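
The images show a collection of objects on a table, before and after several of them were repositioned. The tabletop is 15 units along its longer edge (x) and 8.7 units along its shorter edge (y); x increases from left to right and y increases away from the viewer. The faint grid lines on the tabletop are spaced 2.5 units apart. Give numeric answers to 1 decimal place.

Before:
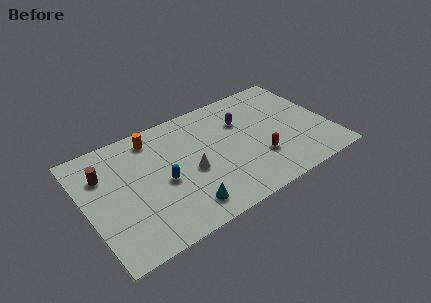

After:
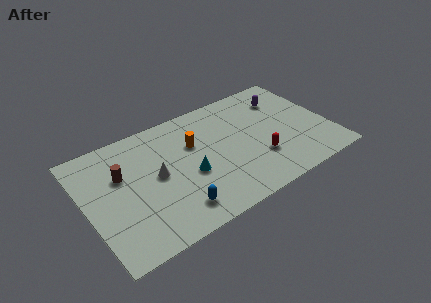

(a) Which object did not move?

the red capsule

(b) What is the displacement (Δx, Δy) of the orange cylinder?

(2.3, -1.7)

The orange cylinder started near (4.5, 7.4) and ended near (6.8, 5.7).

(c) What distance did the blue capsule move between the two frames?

2.3

From (4.6, 3.9) to (5.0, 1.6), the blue capsule covered √(0.4² + 2.3²) ≈ 2.3 units.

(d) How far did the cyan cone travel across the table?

2.2

The cyan cone moved from about (5.5, 1.5) to (6.2, 3.6), a distance of √(0.7² + 2.1²) ≈ 2.2.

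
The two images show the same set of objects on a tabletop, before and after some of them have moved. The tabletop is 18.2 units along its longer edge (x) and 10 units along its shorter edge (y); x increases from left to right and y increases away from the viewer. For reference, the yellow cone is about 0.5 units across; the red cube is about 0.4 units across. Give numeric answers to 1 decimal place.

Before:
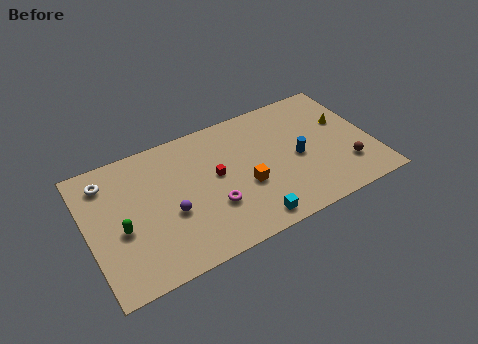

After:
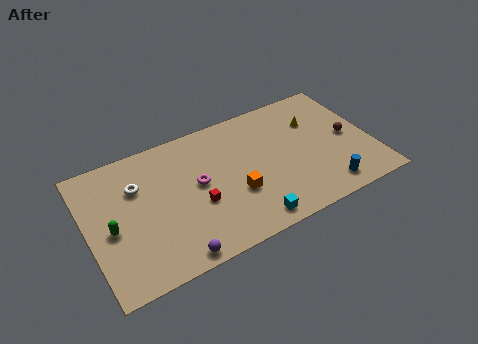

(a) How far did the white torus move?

2.2

The white torus moved from about (1.5, 8.1) to (3.3, 6.9), a distance of √(1.8² + 1.2²) ≈ 2.2.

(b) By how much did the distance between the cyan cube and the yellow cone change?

-0.8

Before: roughly 8.5 units apart; after: 7.7. That's 0.8 units closer together.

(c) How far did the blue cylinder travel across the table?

3.4

The blue cylinder was near (13.4, 4.6) before and (14.8, 1.5) after, so it travelled √(1.4² + 3.1²) ≈ 3.4 units.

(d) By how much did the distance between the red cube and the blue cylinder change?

+3.1

They were about 5.3 units apart before and 8.4 after — 3.1 units further apart.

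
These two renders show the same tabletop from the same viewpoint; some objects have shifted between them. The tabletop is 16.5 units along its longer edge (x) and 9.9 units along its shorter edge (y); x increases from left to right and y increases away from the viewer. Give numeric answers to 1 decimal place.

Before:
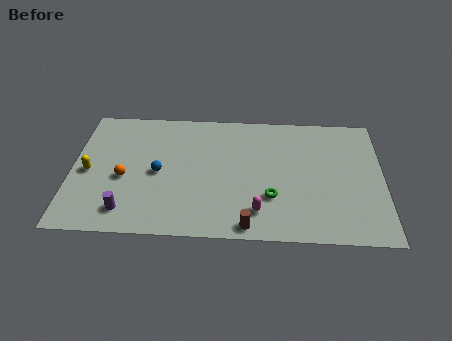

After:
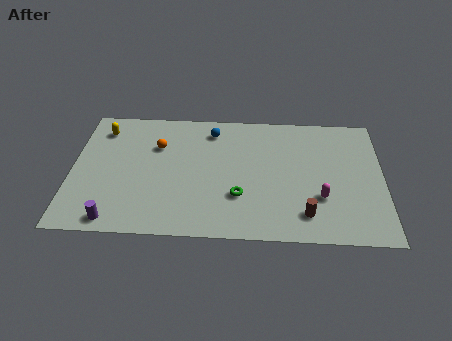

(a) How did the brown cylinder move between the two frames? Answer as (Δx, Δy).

(3.0, 1.0)

The brown cylinder was at about (9.4, 0.9) and moved to about (12.4, 1.9).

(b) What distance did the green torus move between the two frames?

1.7

The green torus was near (10.6, 3.1) before and (8.9, 3.1) after, so it travelled √(1.7² + 0.0²) ≈ 1.7 units.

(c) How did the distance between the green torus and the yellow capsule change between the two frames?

-0.9

Before: roughly 9.8 units apart; after: 8.9. That's 0.9 units closer together.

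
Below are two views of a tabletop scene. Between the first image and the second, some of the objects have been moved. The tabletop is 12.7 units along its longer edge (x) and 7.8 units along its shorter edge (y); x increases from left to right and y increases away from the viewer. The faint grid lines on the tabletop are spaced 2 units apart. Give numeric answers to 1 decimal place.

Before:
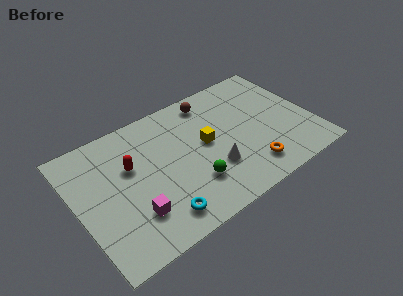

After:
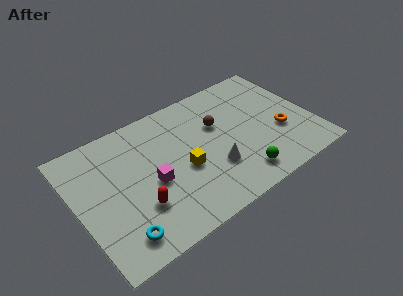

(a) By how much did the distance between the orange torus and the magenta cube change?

+0.8

Before: roughly 6.2 units apart; after: 7.0. That's 0.8 units further apart.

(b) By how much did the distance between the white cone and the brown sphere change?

-1.6

The distance was about 4.2 in the first image and 2.6 in the second, so they moved 1.6 units closer together.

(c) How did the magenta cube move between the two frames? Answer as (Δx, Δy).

(1.2, 1.3)

From the two frames, the magenta cube sits at roughly (2.7, 2.1) before and (3.9, 3.4) after.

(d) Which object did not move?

the white cone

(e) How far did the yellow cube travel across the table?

1.7

The yellow cube moved from about (7.0, 4.2) to (5.6, 3.3), a distance of √(1.4² + 0.9²) ≈ 1.7.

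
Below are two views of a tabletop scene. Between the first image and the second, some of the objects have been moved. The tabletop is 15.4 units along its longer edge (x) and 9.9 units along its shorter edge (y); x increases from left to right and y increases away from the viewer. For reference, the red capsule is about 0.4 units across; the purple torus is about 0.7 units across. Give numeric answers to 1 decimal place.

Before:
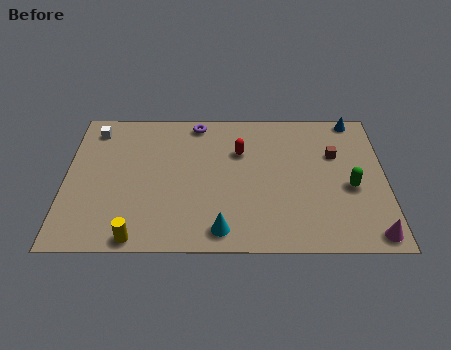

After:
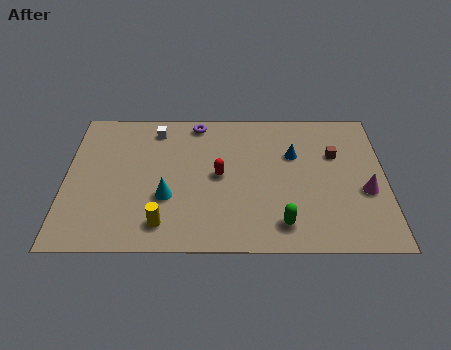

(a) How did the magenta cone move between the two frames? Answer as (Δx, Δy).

(-0.2, 2.9)

From the two frames, the magenta cone sits at roughly (14.6, 1.0) before and (14.4, 3.9) after.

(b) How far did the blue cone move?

4.0

The blue cone moved from about (14.0, 9.1) to (11.0, 6.5), a distance of √(3.0² + 2.6²) ≈ 4.0.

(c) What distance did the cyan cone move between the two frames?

3.4

The cyan cone moved from about (7.5, 1.3) to (4.9, 3.5), a distance of √(2.6² + 2.2²) ≈ 3.4.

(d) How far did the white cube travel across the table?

3.0

The white cube moved from about (1.3, 8.3) to (4.3, 8.3), a distance of √(3.0² + 0.0²) ≈ 3.0.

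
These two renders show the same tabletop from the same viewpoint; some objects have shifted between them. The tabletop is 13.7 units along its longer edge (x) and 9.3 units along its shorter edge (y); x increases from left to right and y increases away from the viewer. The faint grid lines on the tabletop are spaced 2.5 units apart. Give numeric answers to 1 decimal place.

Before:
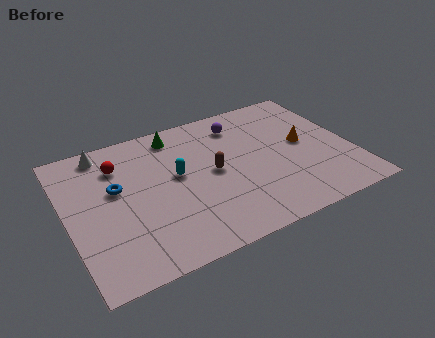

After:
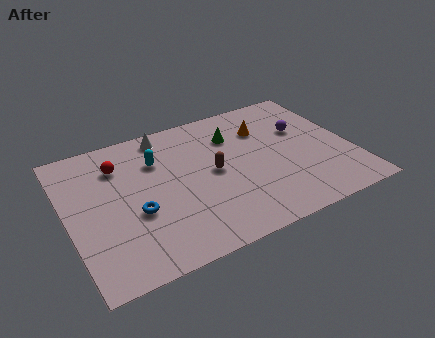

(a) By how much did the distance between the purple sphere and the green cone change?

+0.3

They were about 3.1 units apart before and 3.4 after — 0.3 units further apart.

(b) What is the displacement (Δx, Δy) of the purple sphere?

(2.9, -1.6)

The purple sphere started near (8.7, 7.5) and ended near (11.6, 5.9).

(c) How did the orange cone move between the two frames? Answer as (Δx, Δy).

(-1.7, 1.8)

The orange cone was at about (11.5, 4.9) and moved to about (9.8, 6.7).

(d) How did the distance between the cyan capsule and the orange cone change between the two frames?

-0.9

The distance was about 6.2 in the first image and 5.3 in the second, so they moved 0.9 units closer together.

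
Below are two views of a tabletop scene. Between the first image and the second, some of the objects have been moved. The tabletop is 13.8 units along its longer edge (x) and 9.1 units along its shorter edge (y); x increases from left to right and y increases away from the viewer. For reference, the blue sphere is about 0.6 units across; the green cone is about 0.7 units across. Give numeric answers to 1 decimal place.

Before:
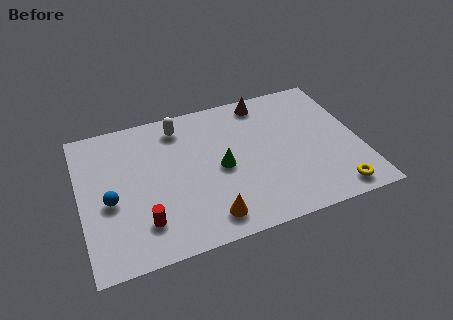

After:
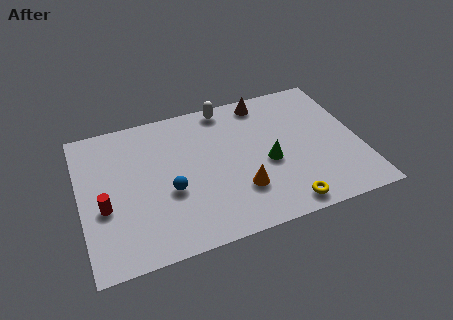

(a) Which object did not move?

the brown cone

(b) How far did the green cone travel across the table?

2.3

The green cone was near (6.9, 4.3) before and (9.2, 3.9) after, so it travelled √(2.3² + 0.4²) ≈ 2.3 units.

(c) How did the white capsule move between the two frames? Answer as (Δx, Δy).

(2.4, 0.6)

From the two frames, the white capsule sits at roughly (5.1, 7.6) before and (7.5, 8.2) after.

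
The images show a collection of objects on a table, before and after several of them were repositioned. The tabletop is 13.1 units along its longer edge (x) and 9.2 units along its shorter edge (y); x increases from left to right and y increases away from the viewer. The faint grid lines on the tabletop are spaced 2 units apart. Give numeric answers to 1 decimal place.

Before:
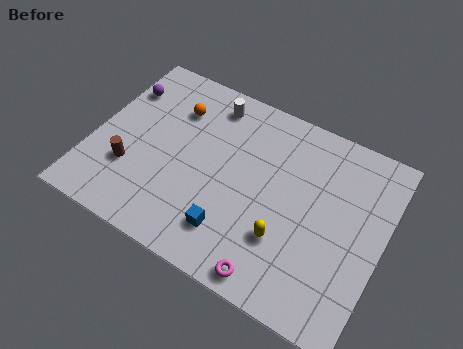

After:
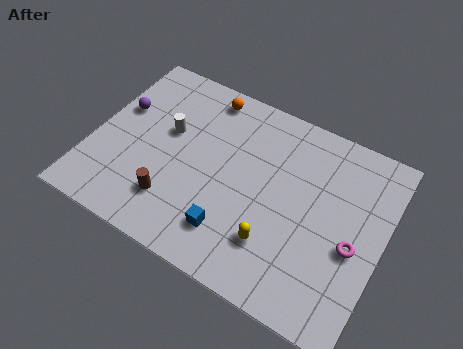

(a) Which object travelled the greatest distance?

the magenta torus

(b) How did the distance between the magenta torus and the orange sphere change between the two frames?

+0.4

The distance was about 8.1 in the first image and 8.5 in the second, so they moved 0.4 units further apart.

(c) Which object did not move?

the blue cube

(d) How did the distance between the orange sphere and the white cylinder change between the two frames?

+1.1

The distance was about 1.8 in the first image and 2.9 in the second, so they moved 1.1 units further apart.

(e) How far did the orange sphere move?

1.8

The orange sphere was near (3.3, 6.8) before and (4.5, 8.1) after, so it travelled √(1.2² + 1.3²) ≈ 1.8 units.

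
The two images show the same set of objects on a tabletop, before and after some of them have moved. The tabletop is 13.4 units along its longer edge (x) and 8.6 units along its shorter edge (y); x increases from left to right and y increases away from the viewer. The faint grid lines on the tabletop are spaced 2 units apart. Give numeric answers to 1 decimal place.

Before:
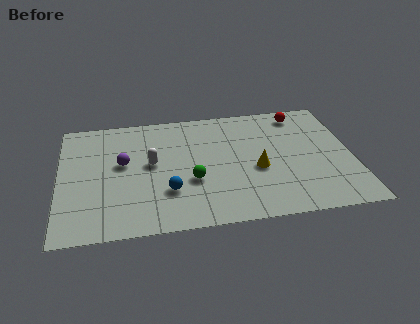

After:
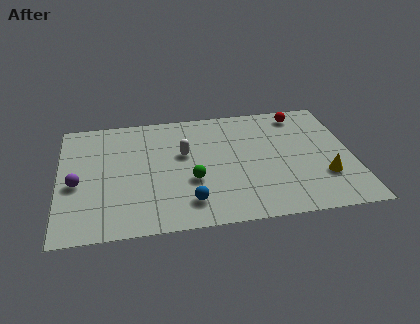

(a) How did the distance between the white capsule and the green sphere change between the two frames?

-0.3

The distance was about 2.3 in the first image and 2.0 in the second, so they moved 0.3 units closer together.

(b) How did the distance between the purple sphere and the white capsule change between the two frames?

+3.8

The distance was about 1.3 in the first image and 5.1 in the second, so they moved 3.8 units further apart.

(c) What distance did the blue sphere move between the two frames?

1.3

From (4.9, 2.6) to (5.8, 1.7), the blue sphere covered √(0.9² + 0.9²) ≈ 1.3 units.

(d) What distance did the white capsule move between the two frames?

1.6

The white capsule moved from about (4.2, 4.7) to (5.7, 5.2), a distance of √(1.5² + 0.5²) ≈ 1.6.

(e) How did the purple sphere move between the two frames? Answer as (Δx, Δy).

(-2.1, -1.2)

From the two frames, the purple sphere sits at roughly (2.9, 4.9) before and (0.8, 3.7) after.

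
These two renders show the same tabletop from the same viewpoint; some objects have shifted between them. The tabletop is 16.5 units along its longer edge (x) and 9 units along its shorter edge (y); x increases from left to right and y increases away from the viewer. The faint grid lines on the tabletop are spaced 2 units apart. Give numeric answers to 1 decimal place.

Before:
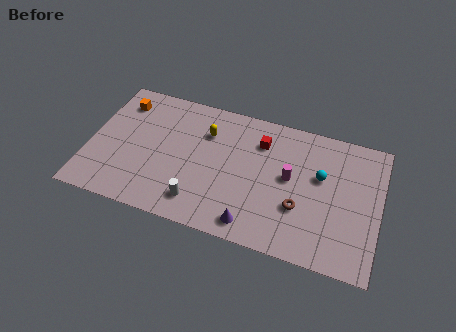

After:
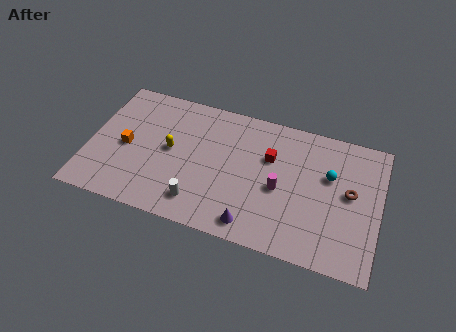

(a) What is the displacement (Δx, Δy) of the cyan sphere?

(0.5, 0.2)

The cyan sphere started near (13.1, 5.5) and ended near (13.6, 5.7).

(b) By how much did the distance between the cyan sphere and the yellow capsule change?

+2.4

They were about 6.7 units apart before and 9.1 after — 2.4 units further apart.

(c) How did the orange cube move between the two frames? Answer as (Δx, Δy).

(0.6, -3.0)

The orange cube started near (1.5, 7.2) and ended near (2.1, 4.2).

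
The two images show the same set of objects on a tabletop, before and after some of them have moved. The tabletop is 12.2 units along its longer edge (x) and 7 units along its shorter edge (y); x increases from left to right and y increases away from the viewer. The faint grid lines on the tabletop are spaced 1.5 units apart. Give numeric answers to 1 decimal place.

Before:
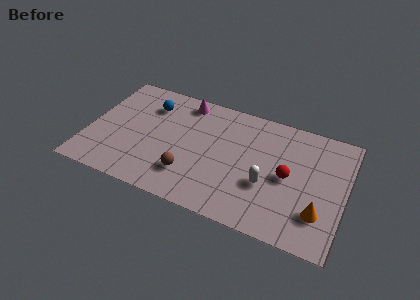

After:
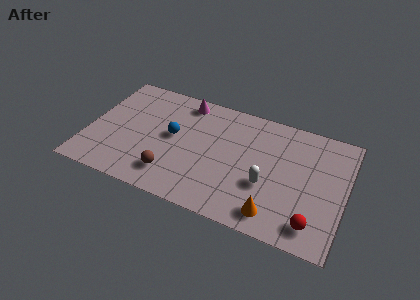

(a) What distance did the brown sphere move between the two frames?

0.9

The brown sphere was near (5.0, 1.8) before and (4.2, 1.5) after, so it travelled √(0.8² + 0.3²) ≈ 0.9 units.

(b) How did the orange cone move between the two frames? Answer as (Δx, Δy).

(-2.0, -0.8)

The orange cone started near (11.1, 1.9) and ended near (9.1, 1.1).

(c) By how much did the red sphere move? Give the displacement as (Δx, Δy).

(1.4, -2.2)

The red sphere started near (9.5, 3.4) and ended near (10.9, 1.2).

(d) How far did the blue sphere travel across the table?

2.0

The blue sphere moved from about (2.7, 5.3) to (4.0, 3.8), a distance of √(1.3² + 1.5²) ≈ 2.0.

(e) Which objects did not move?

the magenta cone and the white capsule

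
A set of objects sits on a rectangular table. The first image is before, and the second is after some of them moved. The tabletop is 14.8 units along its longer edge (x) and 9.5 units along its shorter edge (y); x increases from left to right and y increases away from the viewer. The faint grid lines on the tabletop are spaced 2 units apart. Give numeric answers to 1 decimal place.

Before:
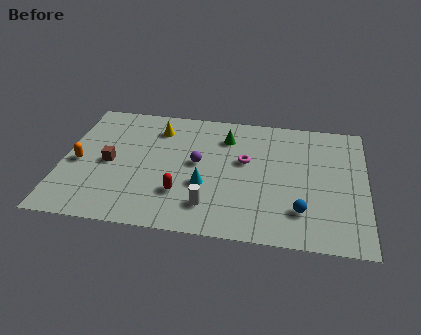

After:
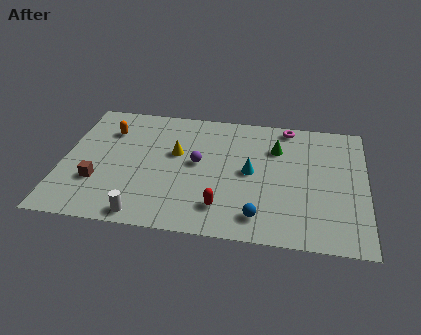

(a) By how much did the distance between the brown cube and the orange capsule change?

+2.5

The distance was about 1.5 in the first image and 4.0 in the second, so they moved 2.5 units further apart.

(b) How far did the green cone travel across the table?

2.5

From (7.9, 7.3) to (10.4, 6.8), the green cone covered √(2.5² + 0.5²) ≈ 2.5 units.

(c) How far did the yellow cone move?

2.1

The yellow cone moved from about (4.5, 7.5) to (5.5, 5.7), a distance of √(1.0² + 1.8²) ≈ 2.1.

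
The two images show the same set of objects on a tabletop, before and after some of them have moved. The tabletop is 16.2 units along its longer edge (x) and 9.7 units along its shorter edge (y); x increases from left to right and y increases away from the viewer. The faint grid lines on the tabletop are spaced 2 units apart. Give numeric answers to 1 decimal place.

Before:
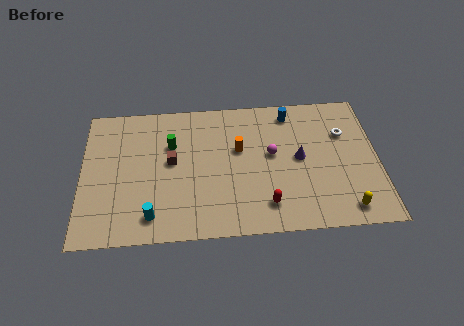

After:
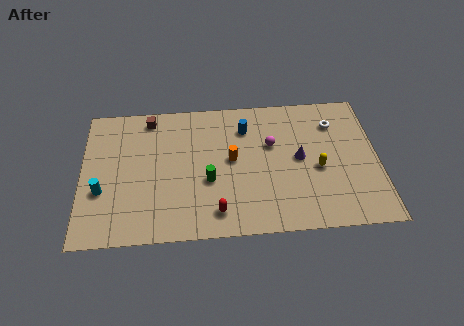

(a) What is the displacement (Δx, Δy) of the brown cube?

(-1.2, 3.2)

The brown cube started near (4.9, 5.3) and ended near (3.7, 8.5).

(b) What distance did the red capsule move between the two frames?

2.7

The red capsule was near (10.0, 1.9) before and (7.3, 1.6) after, so it travelled √(2.7² + 0.3²) ≈ 2.7 units.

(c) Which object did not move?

the purple cone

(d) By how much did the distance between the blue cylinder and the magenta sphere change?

-1.2

Before: roughly 3.1 units apart; after: 1.9. That's 1.2 units closer together.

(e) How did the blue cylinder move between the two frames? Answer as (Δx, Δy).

(-2.5, -0.9)

The blue cylinder started near (11.5, 8.3) and ended near (9.0, 7.4).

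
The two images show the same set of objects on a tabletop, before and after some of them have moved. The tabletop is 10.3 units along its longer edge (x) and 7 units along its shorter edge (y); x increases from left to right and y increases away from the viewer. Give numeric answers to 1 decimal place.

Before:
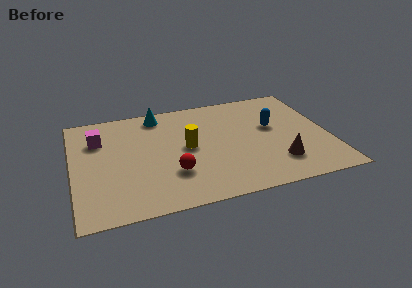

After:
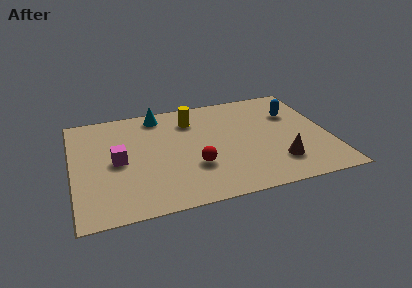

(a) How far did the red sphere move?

0.9

From (3.9, 2.1) to (4.8, 2.3), the red sphere covered √(0.9² + 0.2²) ≈ 0.9 units.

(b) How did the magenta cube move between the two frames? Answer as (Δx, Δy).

(0.7, -1.6)

The magenta cube was at about (1.1, 5.0) and moved to about (1.8, 3.4).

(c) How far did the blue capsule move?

1.1

The blue capsule was near (8.1, 4.1) before and (9.0, 4.8) after, so it travelled √(0.9² + 0.7²) ≈ 1.1 units.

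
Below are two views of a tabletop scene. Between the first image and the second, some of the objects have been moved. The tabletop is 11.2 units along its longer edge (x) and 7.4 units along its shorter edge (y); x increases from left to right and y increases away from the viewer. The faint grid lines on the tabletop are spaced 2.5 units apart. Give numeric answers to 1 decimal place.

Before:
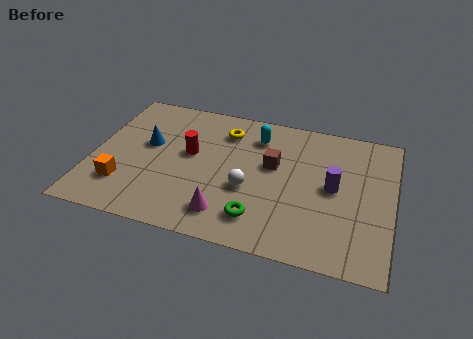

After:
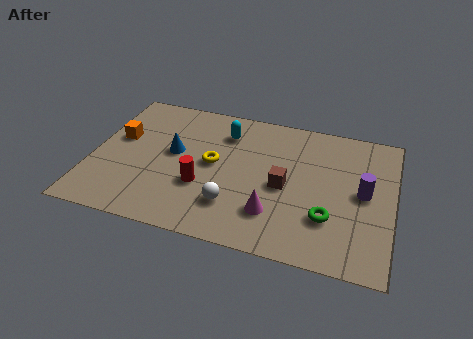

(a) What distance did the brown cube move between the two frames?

1.1

The brown cube moved from about (6.7, 4.4) to (7.2, 3.4), a distance of √(0.5² + 1.0²) ≈ 1.1.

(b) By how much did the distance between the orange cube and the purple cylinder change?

+1.3

Before: roughly 7.9 units apart; after: 9.2. That's 1.3 units further apart.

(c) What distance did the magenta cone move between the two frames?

1.8

The magenta cone was near (5.2, 1.4) before and (6.9, 1.9) after, so it travelled √(1.7² + 0.5²) ≈ 1.8 units.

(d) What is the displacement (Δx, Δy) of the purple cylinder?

(1.1, 0.0)

The purple cylinder started near (9.0, 3.8) and ended near (10.1, 3.8).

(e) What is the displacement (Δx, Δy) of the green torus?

(2.5, 0.7)

The green torus started near (6.4, 1.5) and ended near (8.9, 2.2).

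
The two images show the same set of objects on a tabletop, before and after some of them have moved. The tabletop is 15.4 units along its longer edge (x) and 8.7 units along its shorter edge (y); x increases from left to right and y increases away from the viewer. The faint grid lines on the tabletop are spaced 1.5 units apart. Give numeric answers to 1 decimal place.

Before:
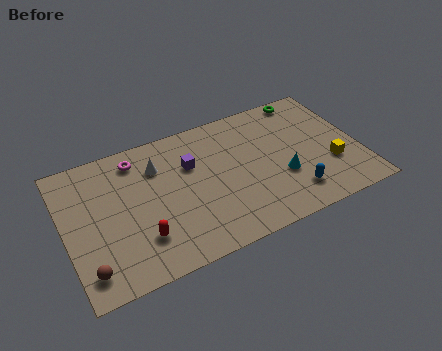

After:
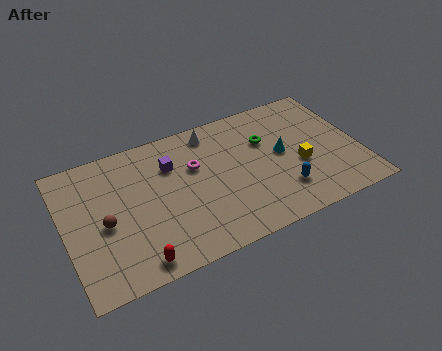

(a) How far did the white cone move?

3.2

From (5.0, 6.4) to (8.0, 7.5), the white cone covered √(3.0² + 1.1²) ≈ 3.2 units.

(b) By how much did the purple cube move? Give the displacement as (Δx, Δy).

(-1.0, 0.4)

The purple cube was at about (6.7, 5.8) and moved to about (5.7, 6.2).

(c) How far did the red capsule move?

1.4

The red capsule moved from about (3.7, 2.3) to (3.3, 1.0), a distance of √(0.4² + 1.3²) ≈ 1.4.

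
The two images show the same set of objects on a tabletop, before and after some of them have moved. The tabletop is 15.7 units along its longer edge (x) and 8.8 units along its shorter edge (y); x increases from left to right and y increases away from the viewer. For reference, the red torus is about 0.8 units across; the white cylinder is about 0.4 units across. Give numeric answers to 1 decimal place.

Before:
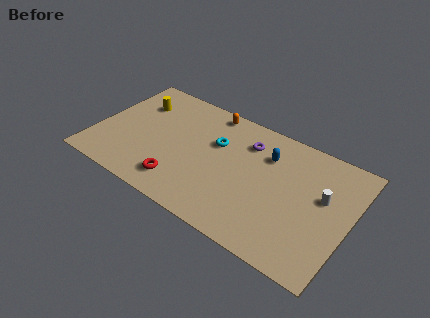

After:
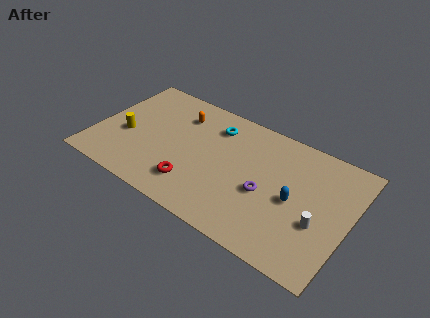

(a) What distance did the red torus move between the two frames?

0.9

The red torus moved from about (5.7, 1.7) to (6.5, 2.0), a distance of √(0.8² + 0.3²) ≈ 0.9.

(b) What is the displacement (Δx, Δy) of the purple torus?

(1.6, -3.0)

From the two frames, the purple torus sits at roughly (9.1, 6.7) before and (10.7, 3.7) after.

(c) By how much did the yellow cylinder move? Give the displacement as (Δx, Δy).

(-0.2, -2.8)

From the two frames, the yellow cylinder sits at roughly (2.1, 6.4) before and (1.9, 3.6) after.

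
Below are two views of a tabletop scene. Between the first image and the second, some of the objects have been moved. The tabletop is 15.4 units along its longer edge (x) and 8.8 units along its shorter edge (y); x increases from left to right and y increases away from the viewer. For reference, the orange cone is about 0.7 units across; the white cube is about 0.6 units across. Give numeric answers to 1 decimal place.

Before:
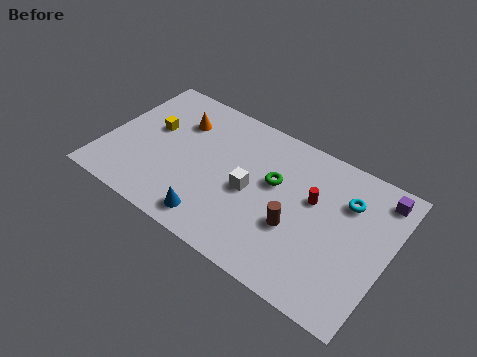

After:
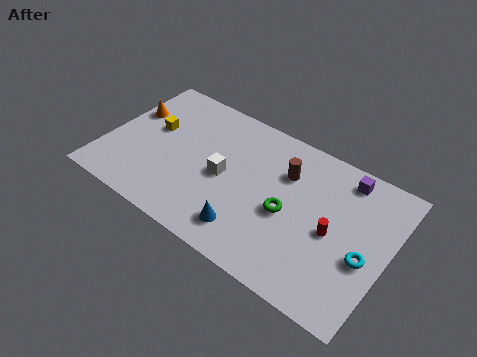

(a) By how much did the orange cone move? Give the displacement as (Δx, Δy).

(-2.7, -0.7)

From the two frames, the orange cone sits at roughly (3.6, 6.4) before and (0.9, 5.7) after.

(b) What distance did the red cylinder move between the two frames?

1.8

The red cylinder moved from about (11.2, 5.4) to (12.5, 4.1), a distance of √(1.3² + 1.3²) ≈ 1.8.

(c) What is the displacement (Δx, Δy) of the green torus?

(1.0, -1.4)

The green torus started near (9.1, 5.3) and ended near (10.1, 3.9).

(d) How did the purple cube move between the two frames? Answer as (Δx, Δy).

(-1.9, 0.1)

From the two frames, the purple cube sits at roughly (14.5, 7.5) before and (12.6, 7.6) after.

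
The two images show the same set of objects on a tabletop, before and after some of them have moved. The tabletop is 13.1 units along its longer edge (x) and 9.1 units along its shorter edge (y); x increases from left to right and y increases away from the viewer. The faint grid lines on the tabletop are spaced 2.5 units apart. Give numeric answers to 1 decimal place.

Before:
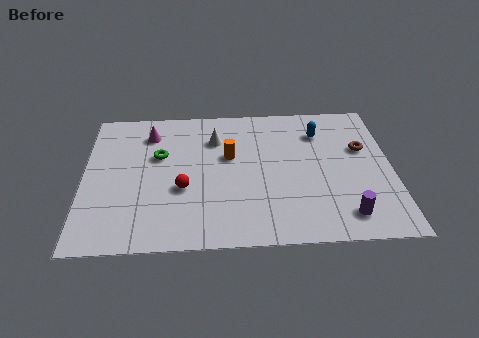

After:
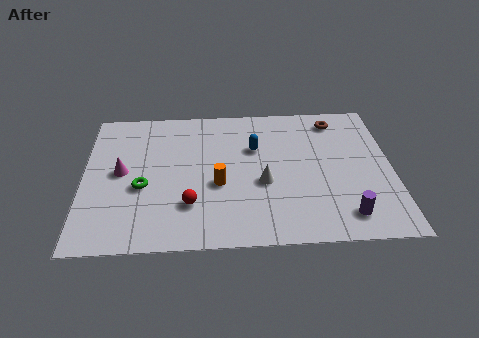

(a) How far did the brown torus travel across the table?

2.3

The brown torus was near (11.9, 5.7) before and (10.8, 7.7) after, so it travelled √(1.1² + 2.0²) ≈ 2.3 units.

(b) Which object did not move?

the purple cylinder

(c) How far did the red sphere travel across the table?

1.0

The red sphere was near (4.2, 3.5) before and (4.5, 2.5) after, so it travelled √(0.3² + 1.0²) ≈ 1.0 units.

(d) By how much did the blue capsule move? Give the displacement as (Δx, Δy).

(-2.8, -0.9)

The blue capsule was at about (10.1, 6.9) and moved to about (7.3, 6.0).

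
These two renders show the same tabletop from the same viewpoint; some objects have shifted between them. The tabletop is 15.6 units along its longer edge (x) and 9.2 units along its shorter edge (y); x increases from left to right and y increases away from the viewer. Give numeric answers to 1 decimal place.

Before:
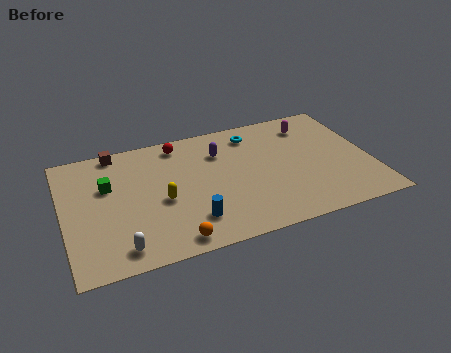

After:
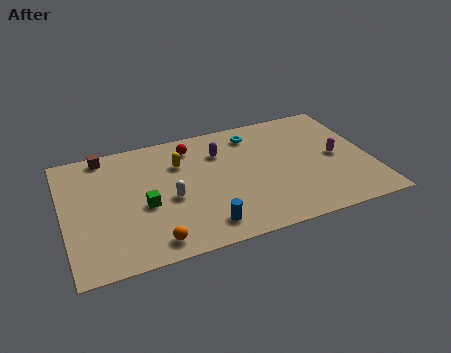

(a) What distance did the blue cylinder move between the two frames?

0.8

The blue cylinder moved from about (6.2, 2.1) to (6.8, 1.5), a distance of √(0.6² + 0.6²) ≈ 0.8.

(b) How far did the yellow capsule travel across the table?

2.7

The yellow capsule was near (4.9, 4.0) before and (6.0, 6.5) after, so it travelled √(1.1² + 2.5²) ≈ 2.7 units.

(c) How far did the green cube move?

2.6

The green cube was near (2.3, 5.9) before and (4.0, 3.9) after, so it travelled √(1.7² + 2.0²) ≈ 2.6 units.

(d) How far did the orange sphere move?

1.0

The orange sphere was near (5.2, 1.0) before and (4.2, 1.2) after, so it travelled √(1.0² + 0.2²) ≈ 1.0 units.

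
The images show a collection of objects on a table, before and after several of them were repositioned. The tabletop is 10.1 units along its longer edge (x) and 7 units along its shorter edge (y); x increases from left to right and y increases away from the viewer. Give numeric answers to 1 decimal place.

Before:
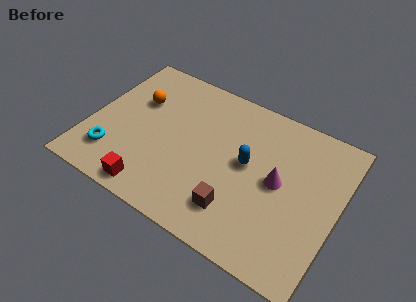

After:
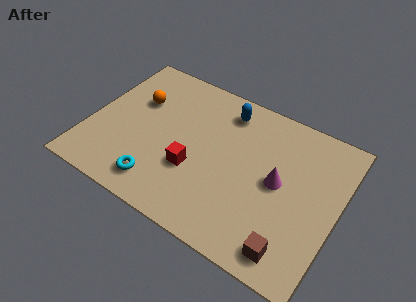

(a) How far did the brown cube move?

2.4

From (6.3, 1.6) to (8.6, 1.0), the brown cube covered √(2.3² + 0.6²) ≈ 2.4 units.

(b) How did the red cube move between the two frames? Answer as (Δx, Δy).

(1.4, 1.7)

The red cube started near (3.0, 0.8) and ended near (4.4, 2.5).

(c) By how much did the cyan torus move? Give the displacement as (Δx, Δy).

(2.0, -0.4)

The cyan torus started near (1.2, 1.6) and ended near (3.2, 1.2).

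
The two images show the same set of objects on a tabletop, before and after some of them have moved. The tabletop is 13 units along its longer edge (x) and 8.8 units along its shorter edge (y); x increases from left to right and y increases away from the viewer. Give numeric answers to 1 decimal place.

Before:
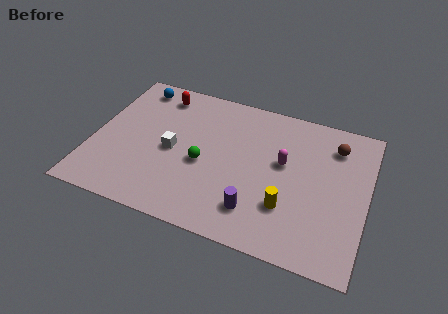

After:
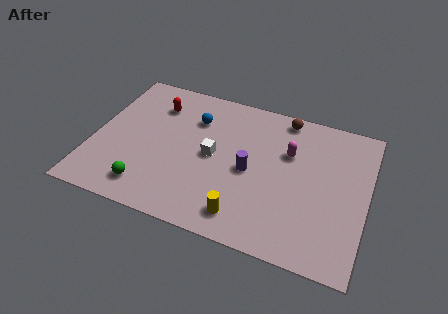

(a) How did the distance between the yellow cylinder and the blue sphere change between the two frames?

-3.5

The distance was about 9.3 in the first image and 5.8 in the second, so they moved 3.5 units closer together.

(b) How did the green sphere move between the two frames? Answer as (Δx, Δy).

(-2.4, -2.3)

The green sphere started near (5.3, 3.8) and ended near (2.9, 1.5).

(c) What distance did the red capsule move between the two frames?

0.7

The red capsule moved from about (2.8, 7.4) to (2.7, 6.7), a distance of √(0.1² + 0.7²) ≈ 0.7.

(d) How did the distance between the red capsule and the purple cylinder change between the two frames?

-2.1

The distance was about 7.6 in the first image and 5.5 in the second, so they moved 2.1 units closer together.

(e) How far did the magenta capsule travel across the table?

0.7

The magenta capsule was near (9.0, 5.1) before and (9.2, 5.8) after, so it travelled √(0.2² + 0.7²) ≈ 0.7 units.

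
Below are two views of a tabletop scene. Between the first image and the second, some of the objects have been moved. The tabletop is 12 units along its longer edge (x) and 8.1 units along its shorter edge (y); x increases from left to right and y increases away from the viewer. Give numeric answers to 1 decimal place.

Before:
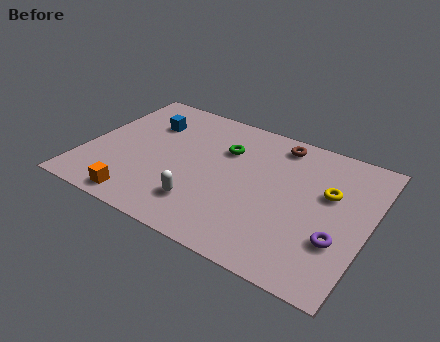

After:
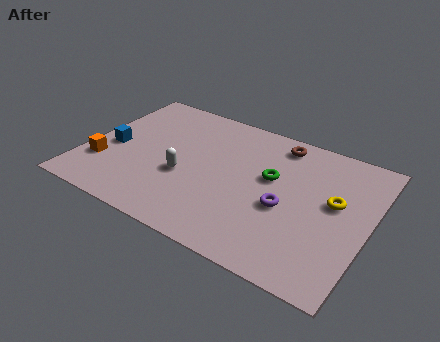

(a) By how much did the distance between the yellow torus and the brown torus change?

+0.5

The distance was about 3.1 in the first image and 3.6 in the second, so they moved 0.5 units further apart.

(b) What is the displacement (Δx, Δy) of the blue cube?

(-1.2, -2.2)

From the two frames, the blue cube sits at roughly (2.3, 5.8) before and (1.1, 3.6) after.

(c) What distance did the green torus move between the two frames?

2.2

From (5.7, 5.6) to (7.8, 4.8), the green torus covered √(2.1² + 0.8²) ≈ 2.2 units.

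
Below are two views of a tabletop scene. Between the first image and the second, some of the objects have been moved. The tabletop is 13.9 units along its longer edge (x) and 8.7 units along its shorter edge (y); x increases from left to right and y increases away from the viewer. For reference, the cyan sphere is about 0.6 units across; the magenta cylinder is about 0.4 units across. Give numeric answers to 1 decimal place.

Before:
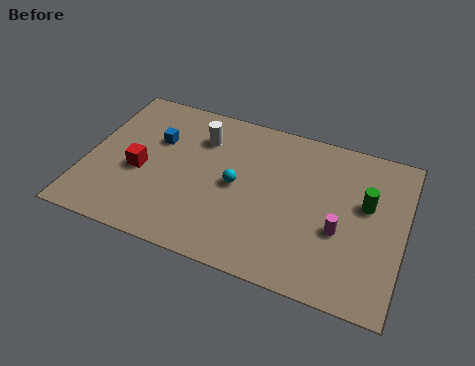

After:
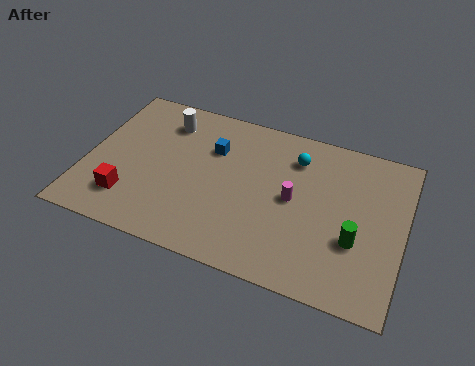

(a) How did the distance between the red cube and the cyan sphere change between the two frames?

+4.1

Before: roughly 4.2 units apart; after: 8.3. That's 4.1 units further apart.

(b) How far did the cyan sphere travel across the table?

3.4

The cyan sphere was near (6.6, 4.3) before and (9.0, 6.7) after, so it travelled √(2.4² + 2.4²) ≈ 3.4 units.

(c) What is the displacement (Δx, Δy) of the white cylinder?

(-1.6, 0.4)

From the two frames, the white cylinder sits at roughly (4.8, 6.5) before and (3.2, 6.9) after.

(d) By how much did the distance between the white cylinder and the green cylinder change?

+2.0

Before: roughly 7.5 units apart; after: 9.5. That's 2.0 units further apart.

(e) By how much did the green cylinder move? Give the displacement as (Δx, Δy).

(-0.3, -2.1)

From the two frames, the green cylinder sits at roughly (12.2, 5.2) before and (11.9, 3.1) after.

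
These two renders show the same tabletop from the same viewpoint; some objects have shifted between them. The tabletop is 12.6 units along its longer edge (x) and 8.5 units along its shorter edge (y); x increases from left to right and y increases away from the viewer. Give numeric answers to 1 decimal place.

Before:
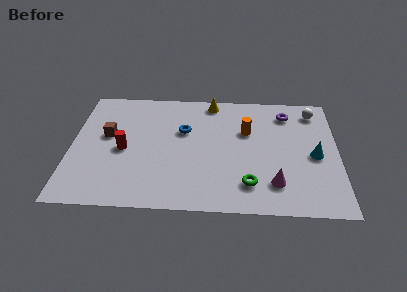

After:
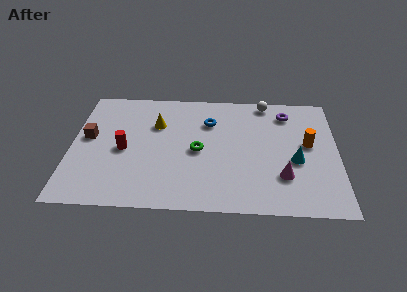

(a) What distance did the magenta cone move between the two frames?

0.6

From (9.6, 1.9) to (10.0, 2.4), the magenta cone covered √(0.4² + 0.5²) ≈ 0.6 units.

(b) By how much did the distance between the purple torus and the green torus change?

-0.3

The distance was about 5.4 in the first image and 5.1 in the second, so they moved 0.3 units closer together.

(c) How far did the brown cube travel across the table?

0.9

The brown cube moved from about (1.7, 4.9) to (0.8, 4.7), a distance of √(0.9² + 0.2²) ≈ 0.9.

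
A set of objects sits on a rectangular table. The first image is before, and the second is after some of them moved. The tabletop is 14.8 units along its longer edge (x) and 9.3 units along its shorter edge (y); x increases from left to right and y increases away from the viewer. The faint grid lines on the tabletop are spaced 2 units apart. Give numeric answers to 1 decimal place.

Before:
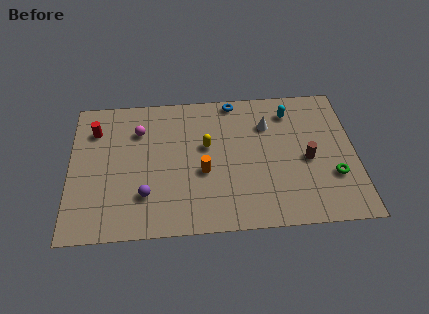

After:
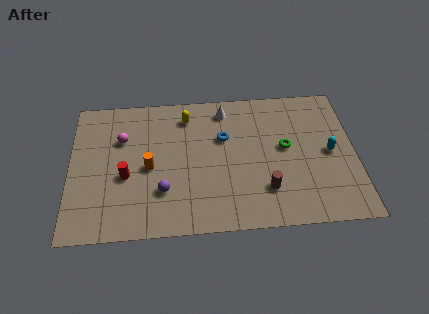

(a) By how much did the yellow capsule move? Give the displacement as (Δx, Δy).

(-1.0, 2.1)

The yellow capsule was at about (7.1, 5.5) and moved to about (6.1, 7.6).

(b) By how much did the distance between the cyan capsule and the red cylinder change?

+0.4

Before: roughly 10.2 units apart; after: 10.6. That's 0.4 units further apart.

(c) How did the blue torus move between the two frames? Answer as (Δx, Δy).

(-0.6, -2.5)

The blue torus started near (8.6, 8.5) and ended near (8.0, 6.0).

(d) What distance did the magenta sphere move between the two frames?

1.0

From (3.6, 6.8) to (2.7, 6.3), the magenta sphere covered √(0.9² + 0.5²) ≈ 1.0 units.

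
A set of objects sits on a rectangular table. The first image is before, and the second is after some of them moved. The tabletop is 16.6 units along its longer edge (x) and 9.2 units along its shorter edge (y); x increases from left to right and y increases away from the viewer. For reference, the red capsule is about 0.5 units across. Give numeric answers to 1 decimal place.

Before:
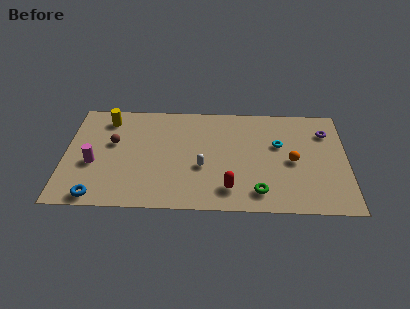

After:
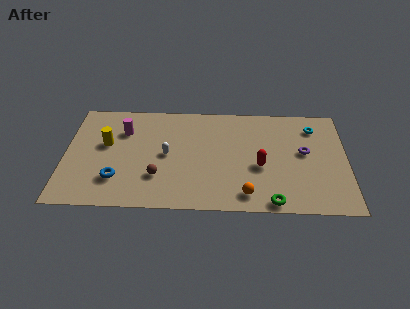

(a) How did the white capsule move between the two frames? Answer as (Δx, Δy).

(-2.1, 1.0)

From the two frames, the white capsule sits at roughly (8.1, 3.6) before and (6.0, 4.6) after.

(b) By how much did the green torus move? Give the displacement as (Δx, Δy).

(0.8, -0.8)

The green torus started near (11.4, 1.6) and ended near (12.2, 0.8).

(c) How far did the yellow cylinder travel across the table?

2.2

The yellow cylinder was near (2.4, 7.6) before and (2.4, 5.4) after, so it travelled √(0.0² + 2.2²) ≈ 2.2 units.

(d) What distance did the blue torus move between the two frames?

1.9

The blue torus moved from about (2.0, 0.9) to (3.1, 2.4), a distance of √(1.1² + 1.5²) ≈ 1.9.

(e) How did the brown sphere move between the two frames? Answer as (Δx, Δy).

(2.7, -2.8)

The brown sphere started near (2.8, 5.5) and ended near (5.5, 2.7).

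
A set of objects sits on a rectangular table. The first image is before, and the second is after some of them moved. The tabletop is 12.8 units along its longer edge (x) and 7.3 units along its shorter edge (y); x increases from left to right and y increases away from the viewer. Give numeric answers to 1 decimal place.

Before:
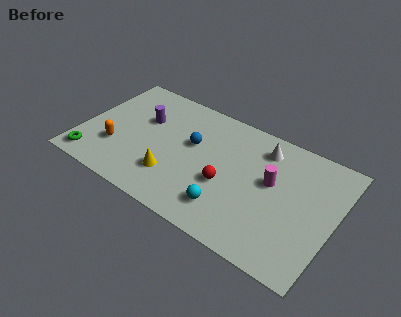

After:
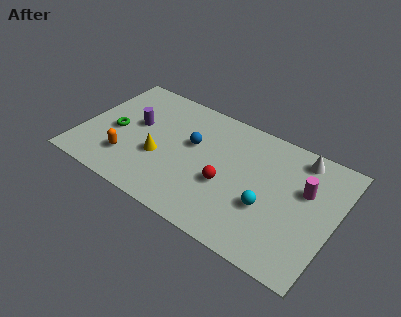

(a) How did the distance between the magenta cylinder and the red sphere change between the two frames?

+1.6

Before: roughly 2.5 units apart; after: 4.1. That's 1.6 units further apart.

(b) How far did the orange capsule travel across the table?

0.8

The orange capsule moved from about (1.9, 2.3) to (2.6, 1.9), a distance of √(0.7² + 0.4²) ≈ 0.8.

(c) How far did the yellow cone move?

1.1

The yellow cone was near (4.9, 2.0) before and (4.1, 2.8) after, so it travelled √(0.8² + 0.8²) ≈ 1.1 units.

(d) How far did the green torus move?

2.4

The green torus was near (0.9, 1.0) before and (1.7, 3.3) after, so it travelled √(0.8² + 2.3²) ≈ 2.4 units.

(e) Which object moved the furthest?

the green torus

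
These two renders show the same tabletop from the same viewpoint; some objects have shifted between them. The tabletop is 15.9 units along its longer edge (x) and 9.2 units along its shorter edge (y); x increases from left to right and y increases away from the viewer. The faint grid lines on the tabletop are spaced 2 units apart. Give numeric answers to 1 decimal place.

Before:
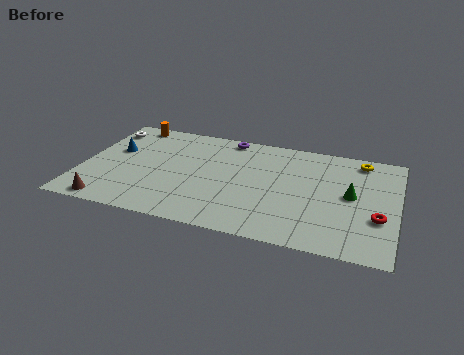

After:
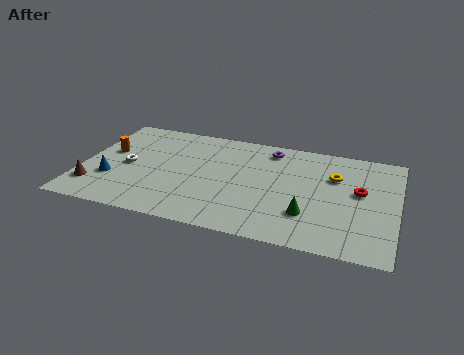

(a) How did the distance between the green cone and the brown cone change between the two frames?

-1.7

The distance was about 12.5 in the first image and 10.8 in the second, so they moved 1.7 units closer together.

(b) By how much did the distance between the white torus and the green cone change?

-3.6

The distance was about 13.1 in the first image and 9.5 in the second, so they moved 3.6 units closer together.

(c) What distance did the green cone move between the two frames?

3.0

The green cone moved from about (13.6, 4.8) to (11.6, 2.6), a distance of √(2.0² + 2.2²) ≈ 3.0.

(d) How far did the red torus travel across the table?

2.2

From (15.0, 3.2) to (14.0, 5.2), the red torus covered √(1.0² + 2.0²) ≈ 2.2 units.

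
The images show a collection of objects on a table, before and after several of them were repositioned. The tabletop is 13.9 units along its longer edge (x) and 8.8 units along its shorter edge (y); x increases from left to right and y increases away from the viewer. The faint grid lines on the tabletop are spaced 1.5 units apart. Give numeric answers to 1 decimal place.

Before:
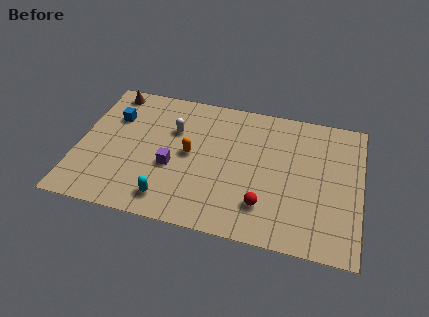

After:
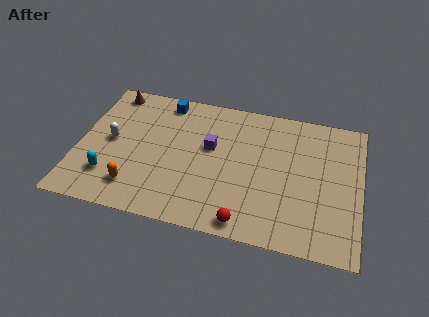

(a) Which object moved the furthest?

the orange capsule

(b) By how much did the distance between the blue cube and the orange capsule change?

+1.8

Before: roughly 4.2 units apart; after: 6.0. That's 1.8 units further apart.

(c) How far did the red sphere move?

1.4

From (9.3, 2.1) to (8.5, 0.9), the red sphere covered √(0.8² + 1.2²) ≈ 1.4 units.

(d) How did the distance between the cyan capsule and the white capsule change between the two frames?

-2.2

Before: roughly 4.5 units apart; after: 2.3. That's 2.2 units closer together.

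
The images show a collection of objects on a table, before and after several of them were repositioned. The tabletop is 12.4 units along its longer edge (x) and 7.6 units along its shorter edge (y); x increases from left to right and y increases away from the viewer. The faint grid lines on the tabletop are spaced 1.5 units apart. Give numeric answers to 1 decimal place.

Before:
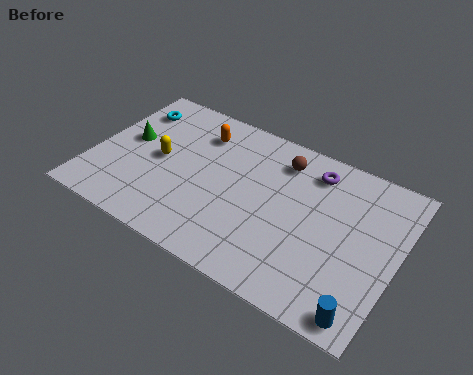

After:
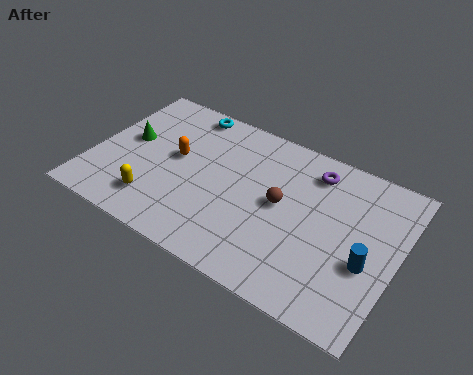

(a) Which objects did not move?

the green cone and the purple torus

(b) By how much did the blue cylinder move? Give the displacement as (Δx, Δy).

(-0.2, 2.2)

The blue cylinder started near (11.5, 0.8) and ended near (11.3, 3.0).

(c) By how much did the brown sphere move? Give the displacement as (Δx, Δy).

(0.3, -2.1)

From the two frames, the brown sphere sits at roughly (7.4, 6.1) before and (7.7, 4.0) after.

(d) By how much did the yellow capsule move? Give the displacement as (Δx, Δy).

(0.2, -2.2)

From the two frames, the yellow capsule sits at roughly (2.7, 3.8) before and (2.9, 1.6) after.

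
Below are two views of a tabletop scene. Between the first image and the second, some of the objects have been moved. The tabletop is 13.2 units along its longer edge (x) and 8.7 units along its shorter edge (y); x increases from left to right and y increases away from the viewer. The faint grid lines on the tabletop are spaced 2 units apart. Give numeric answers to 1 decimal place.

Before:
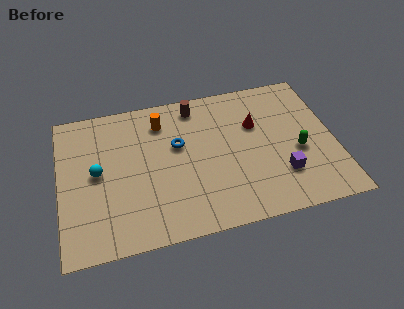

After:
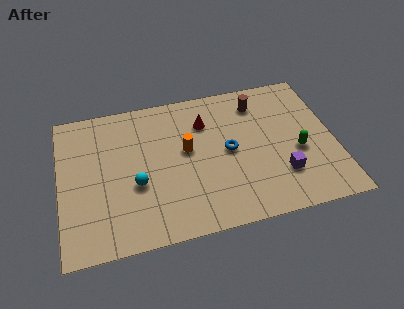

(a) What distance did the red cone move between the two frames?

2.5

From (9.5, 5.7) to (7.1, 6.4), the red cone covered √(2.4² + 0.7²) ≈ 2.5 units.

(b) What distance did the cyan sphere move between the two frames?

2.1

The cyan sphere moved from about (1.8, 4.5) to (3.6, 3.4), a distance of √(1.8² + 1.1²) ≈ 2.1.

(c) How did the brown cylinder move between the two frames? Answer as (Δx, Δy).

(3.0, -0.5)

The brown cylinder was at about (6.7, 7.5) and moved to about (9.7, 7.0).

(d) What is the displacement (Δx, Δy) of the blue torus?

(2.4, -0.9)

The blue torus started near (5.7, 5.3) and ended near (8.1, 4.4).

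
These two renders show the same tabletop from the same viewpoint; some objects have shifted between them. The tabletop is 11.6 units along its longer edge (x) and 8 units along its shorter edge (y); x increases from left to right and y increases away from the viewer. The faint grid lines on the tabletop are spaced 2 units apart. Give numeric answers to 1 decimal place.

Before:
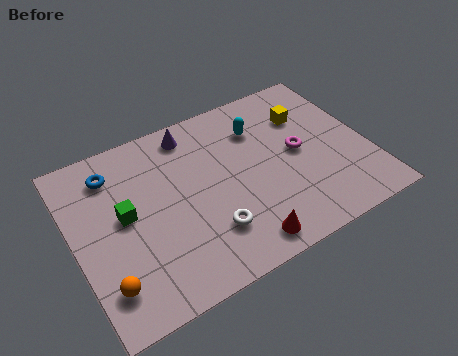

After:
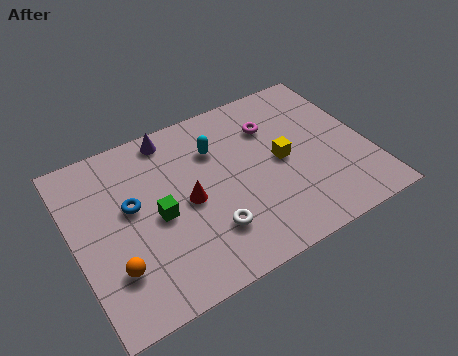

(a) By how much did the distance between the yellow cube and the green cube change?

-2.6

The distance was about 7.6 in the first image and 5.0 in the second, so they moved 2.6 units closer together.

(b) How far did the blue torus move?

1.9

The blue torus was near (1.8, 6.4) before and (2.3, 4.6) after, so it travelled √(0.5² + 1.8²) ≈ 1.9 units.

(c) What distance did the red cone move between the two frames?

3.3

The red cone was near (6.1, 1.0) before and (4.4, 3.8) after, so it travelled √(1.7² + 2.8²) ≈ 3.3 units.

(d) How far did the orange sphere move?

0.6

From (0.9, 1.7) to (1.3, 2.2), the orange sphere covered √(0.4² + 0.5²) ≈ 0.6 units.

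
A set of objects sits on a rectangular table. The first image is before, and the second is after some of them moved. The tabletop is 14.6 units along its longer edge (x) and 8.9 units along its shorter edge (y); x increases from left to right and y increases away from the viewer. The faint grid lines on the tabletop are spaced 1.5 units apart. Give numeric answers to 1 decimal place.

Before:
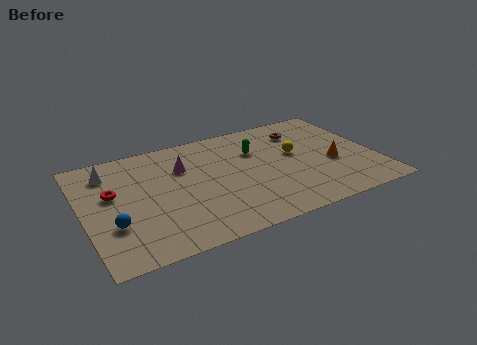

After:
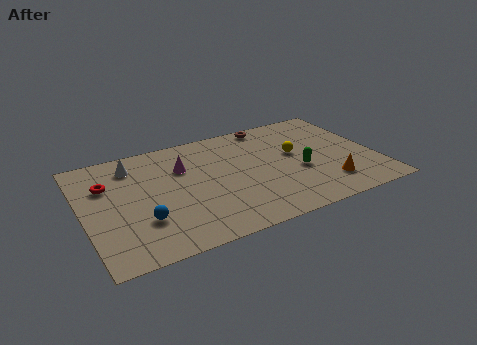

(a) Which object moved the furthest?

the green capsule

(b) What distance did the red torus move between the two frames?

0.8

From (1.5, 5.3) to (1.3, 6.1), the red torus covered √(0.2² + 0.8²) ≈ 0.8 units.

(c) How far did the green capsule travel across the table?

3.1

From (8.8, 6.1) to (10.7, 3.6), the green capsule covered √(1.9² + 2.5²) ≈ 3.1 units.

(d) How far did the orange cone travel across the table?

1.7

The orange cone was near (12.4, 3.6) before and (11.9, 2.0) after, so it travelled √(0.5² + 1.6²) ≈ 1.7 units.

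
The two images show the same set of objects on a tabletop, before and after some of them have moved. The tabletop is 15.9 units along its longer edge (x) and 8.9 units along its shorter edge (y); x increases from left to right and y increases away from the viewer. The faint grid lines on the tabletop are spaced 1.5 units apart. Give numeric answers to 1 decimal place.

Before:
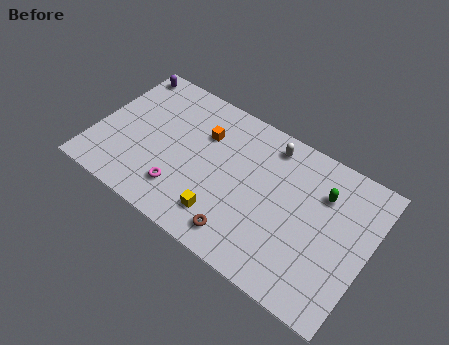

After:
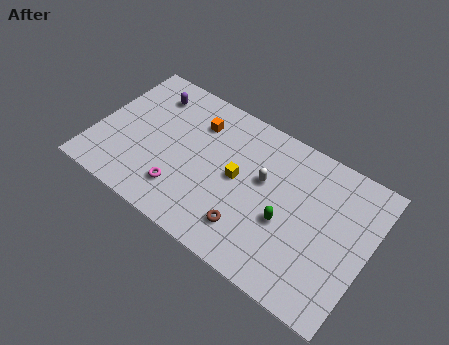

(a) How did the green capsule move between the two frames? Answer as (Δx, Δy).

(-1.7, -2.8)

The green capsule started near (13.0, 6.4) and ended near (11.3, 3.6).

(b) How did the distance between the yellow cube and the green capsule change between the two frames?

-3.6

Before: roughly 6.8 units apart; after: 3.2. That's 3.6 units closer together.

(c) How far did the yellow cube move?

2.7

The yellow cube was near (7.9, 1.9) before and (8.3, 4.6) after, so it travelled √(0.4² + 2.7²) ≈ 2.7 units.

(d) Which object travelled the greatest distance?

the green capsule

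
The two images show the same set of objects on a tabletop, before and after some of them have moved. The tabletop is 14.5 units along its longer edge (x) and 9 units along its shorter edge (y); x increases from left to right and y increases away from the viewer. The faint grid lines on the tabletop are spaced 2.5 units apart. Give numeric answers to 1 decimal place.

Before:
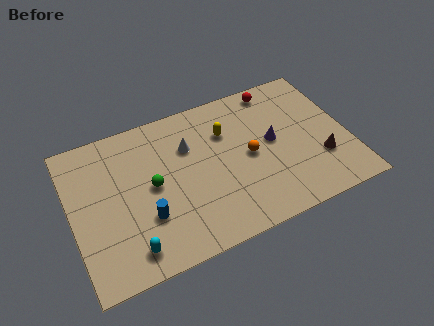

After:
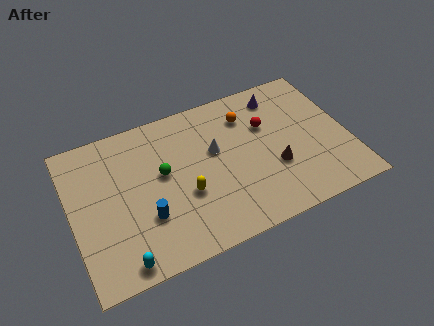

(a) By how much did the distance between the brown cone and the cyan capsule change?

-1.7

Before: roughly 10.3 units apart; after: 8.6. That's 1.7 units closer together.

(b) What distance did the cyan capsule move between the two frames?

0.7

From (2.7, 1.4) to (2.2, 0.9), the cyan capsule covered √(0.5² + 0.5²) ≈ 0.7 units.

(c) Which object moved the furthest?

the yellow capsule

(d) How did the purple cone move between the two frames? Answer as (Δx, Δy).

(0.7, 2.7)

The purple cone was at about (10.6, 4.8) and moved to about (11.3, 7.5).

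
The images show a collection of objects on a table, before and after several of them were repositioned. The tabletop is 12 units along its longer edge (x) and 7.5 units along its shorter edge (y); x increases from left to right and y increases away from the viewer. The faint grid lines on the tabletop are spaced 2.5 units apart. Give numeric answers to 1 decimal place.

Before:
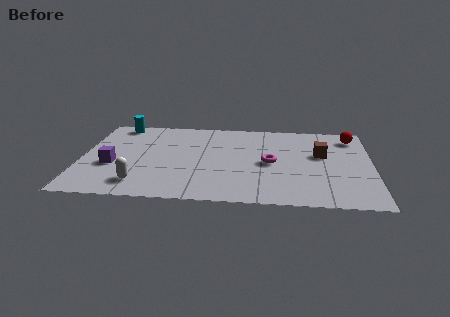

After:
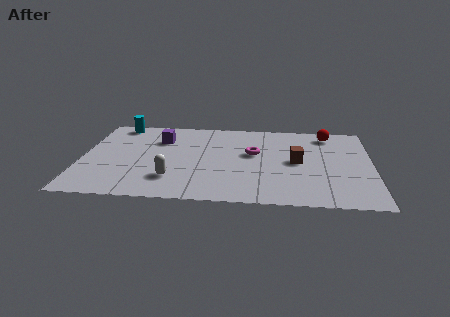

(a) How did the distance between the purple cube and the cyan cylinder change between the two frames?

-1.6

Before: roughly 3.8 units apart; after: 2.2. That's 1.6 units closer together.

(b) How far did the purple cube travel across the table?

3.1

The purple cube moved from about (1.3, 2.9) to (3.2, 5.4), a distance of √(1.9² + 2.5²) ≈ 3.1.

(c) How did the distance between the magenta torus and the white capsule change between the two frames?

-1.6

The distance was about 5.7 in the first image and 4.1 in the second, so they moved 1.6 units closer together.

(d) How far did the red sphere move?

1.0

From (11.2, 6.2) to (10.2, 6.4), the red sphere covered √(1.0² + 0.2²) ≈ 1.0 units.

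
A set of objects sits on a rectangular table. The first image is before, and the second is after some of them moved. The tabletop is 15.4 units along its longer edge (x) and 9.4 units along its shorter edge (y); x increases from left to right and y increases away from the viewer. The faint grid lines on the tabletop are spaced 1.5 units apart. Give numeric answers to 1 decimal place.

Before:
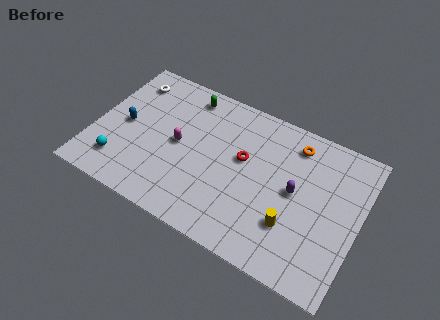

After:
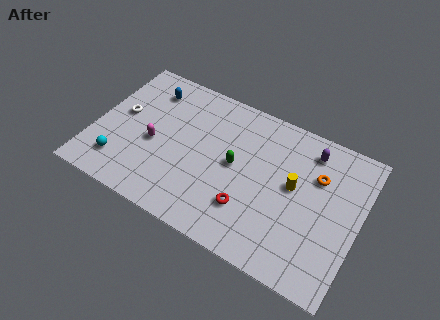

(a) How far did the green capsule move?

4.6

The green capsule moved from about (4.9, 8.1) to (8.2, 4.9), a distance of √(3.3² + 3.2²) ≈ 4.6.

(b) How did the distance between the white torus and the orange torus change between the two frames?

+1.7

The distance was about 9.8 in the first image and 11.5 in the second, so they moved 1.7 units further apart.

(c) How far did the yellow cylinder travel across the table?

2.4

The yellow cylinder was near (11.8, 2.8) before and (11.6, 5.2) after, so it travelled √(0.2² + 2.4²) ≈ 2.4 units.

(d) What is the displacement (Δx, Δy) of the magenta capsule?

(-1.4, -0.6)

From the two frames, the magenta capsule sits at roughly (4.9, 4.7) before and (3.5, 4.1) after.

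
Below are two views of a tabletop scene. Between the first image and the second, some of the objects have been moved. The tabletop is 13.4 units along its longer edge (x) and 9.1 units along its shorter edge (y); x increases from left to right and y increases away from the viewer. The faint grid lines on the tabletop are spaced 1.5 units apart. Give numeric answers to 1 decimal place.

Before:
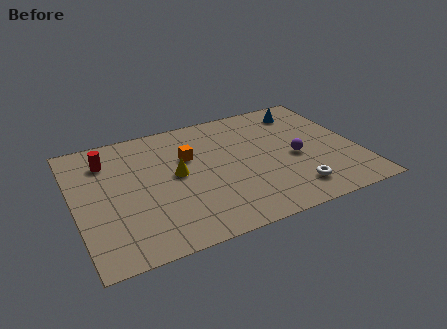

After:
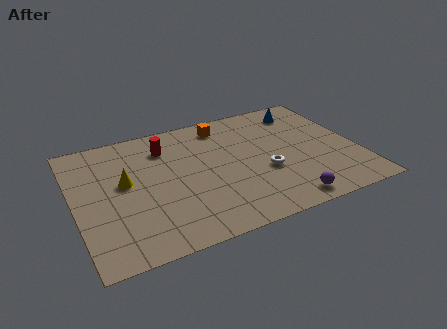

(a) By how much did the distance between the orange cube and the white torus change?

-1.7

They were about 6.2 units apart before and 4.5 after — 1.7 units closer together.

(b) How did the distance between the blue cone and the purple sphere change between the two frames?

+3.1

The distance was about 3.6 in the first image and 6.7 in the second, so they moved 3.1 units further apart.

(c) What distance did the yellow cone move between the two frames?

2.4

From (4.8, 4.8) to (2.4, 5.1), the yellow cone covered √(2.4² + 0.3²) ≈ 2.4 units.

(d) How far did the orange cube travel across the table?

2.6

The orange cube was near (5.5, 5.9) before and (7.4, 7.7) after, so it travelled √(1.9² + 1.8²) ≈ 2.6 units.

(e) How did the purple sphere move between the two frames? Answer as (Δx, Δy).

(-0.9, -3.0)

The purple sphere was at about (10.4, 4.0) and moved to about (9.5, 1.0).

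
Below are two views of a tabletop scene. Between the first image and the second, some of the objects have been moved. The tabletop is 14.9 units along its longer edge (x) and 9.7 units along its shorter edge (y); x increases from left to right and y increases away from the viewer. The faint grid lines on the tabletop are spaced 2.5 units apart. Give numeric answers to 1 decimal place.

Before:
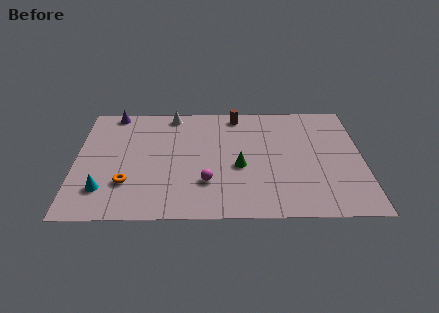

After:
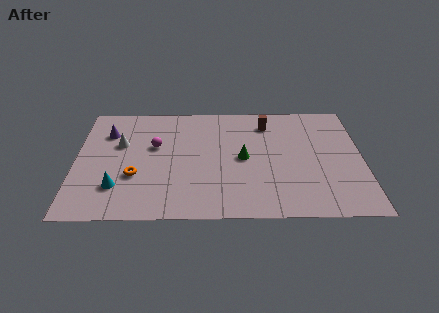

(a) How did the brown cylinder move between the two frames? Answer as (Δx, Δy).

(1.6, -0.8)

The brown cylinder was at about (8.4, 8.6) and moved to about (10.0, 7.8).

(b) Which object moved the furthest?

the magenta sphere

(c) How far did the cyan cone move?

0.7

From (1.5, 2.3) to (2.2, 2.5), the cyan cone covered √(0.7² + 0.2²) ≈ 0.7 units.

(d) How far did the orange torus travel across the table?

0.7

From (2.7, 2.8) to (3.1, 3.4), the orange torus covered √(0.4² + 0.6²) ≈ 0.7 units.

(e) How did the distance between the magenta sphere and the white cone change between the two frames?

-4.4

They were about 6.2 units apart before and 1.8 after — 4.4 units closer together.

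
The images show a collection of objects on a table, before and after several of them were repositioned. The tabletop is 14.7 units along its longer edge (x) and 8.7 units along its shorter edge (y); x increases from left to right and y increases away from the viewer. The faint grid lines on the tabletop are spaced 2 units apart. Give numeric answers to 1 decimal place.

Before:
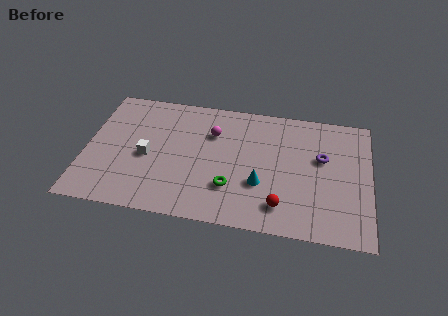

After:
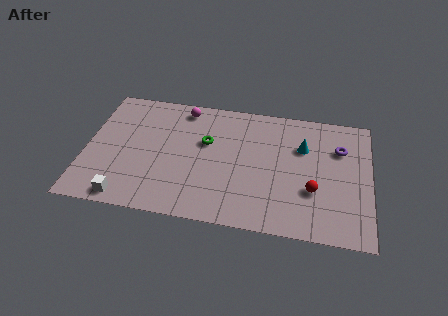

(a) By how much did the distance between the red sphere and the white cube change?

+2.4

They were about 7.3 units apart before and 9.7 after — 2.4 units further apart.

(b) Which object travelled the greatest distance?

the cyan cone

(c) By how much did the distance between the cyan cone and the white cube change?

+4.2

Before: roughly 6.0 units apart; after: 10.2. That's 4.2 units further apart.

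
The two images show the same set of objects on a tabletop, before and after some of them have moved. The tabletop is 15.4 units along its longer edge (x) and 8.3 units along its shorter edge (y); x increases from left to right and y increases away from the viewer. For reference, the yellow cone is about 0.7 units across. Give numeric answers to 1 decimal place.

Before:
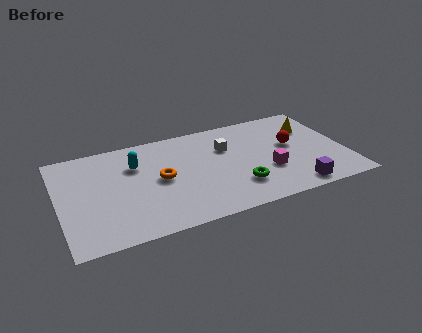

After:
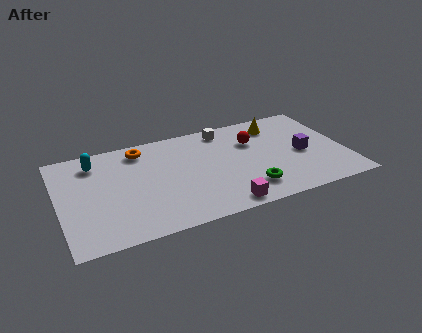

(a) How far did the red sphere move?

2.2

The red sphere moved from about (12.6, 4.7) to (10.6, 5.7), a distance of √(2.0² + 1.0²) ≈ 2.2.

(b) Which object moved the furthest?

the magenta cube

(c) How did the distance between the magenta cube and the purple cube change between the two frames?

+3.3

They were about 2.2 units apart before and 5.5 after — 3.3 units further apart.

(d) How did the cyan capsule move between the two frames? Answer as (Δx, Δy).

(-2.1, 0.9)

From the two frames, the cyan capsule sits at roughly (4.2, 5.8) before and (2.1, 6.7) after.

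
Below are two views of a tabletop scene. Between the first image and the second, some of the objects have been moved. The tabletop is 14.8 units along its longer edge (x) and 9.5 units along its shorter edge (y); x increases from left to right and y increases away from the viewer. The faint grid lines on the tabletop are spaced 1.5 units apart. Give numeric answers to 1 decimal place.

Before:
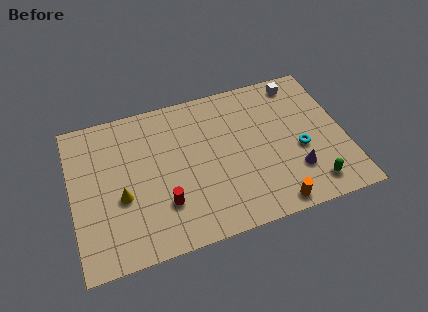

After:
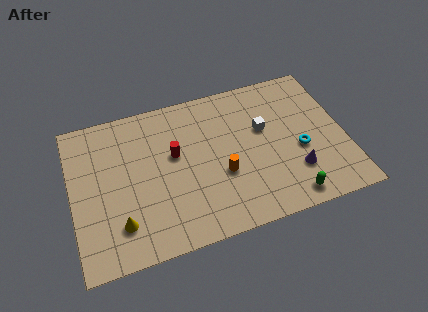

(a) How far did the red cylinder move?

3.0

From (4.8, 2.7) to (5.6, 5.6), the red cylinder covered √(0.8² + 2.9²) ≈ 3.0 units.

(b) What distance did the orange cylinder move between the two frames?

3.7

The orange cylinder moved from about (10.5, 0.9) to (8.0, 3.6), a distance of √(2.5² + 2.7²) ≈ 3.7.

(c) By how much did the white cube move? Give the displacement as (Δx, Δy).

(-2.2, -2.5)

From the two frames, the white cube sits at roughly (12.7, 8.3) before and (10.5, 5.8) after.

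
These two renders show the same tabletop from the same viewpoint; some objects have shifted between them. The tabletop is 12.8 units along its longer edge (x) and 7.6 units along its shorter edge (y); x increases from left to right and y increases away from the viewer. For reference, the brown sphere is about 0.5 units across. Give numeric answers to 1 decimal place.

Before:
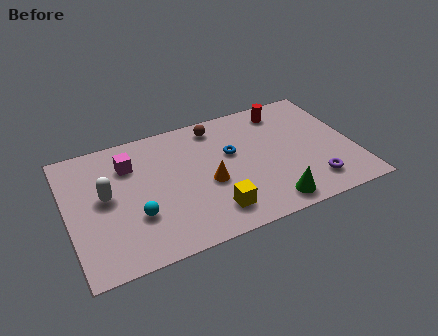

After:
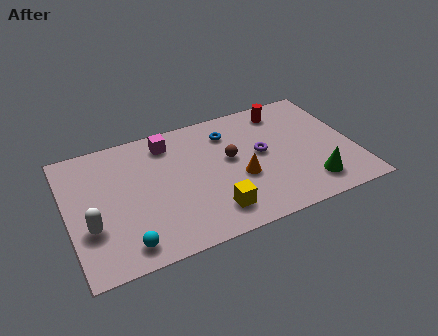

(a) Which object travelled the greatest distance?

the purple torus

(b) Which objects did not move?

the yellow cube and the red cylinder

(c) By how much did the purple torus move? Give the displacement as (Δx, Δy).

(-2.0, 2.6)

The purple torus was at about (10.7, 1.5) and moved to about (8.7, 4.1).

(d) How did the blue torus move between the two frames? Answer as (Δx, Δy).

(0.0, 1.3)

From the two frames, the blue torus sits at roughly (7.4, 4.6) before and (7.4, 5.9) after.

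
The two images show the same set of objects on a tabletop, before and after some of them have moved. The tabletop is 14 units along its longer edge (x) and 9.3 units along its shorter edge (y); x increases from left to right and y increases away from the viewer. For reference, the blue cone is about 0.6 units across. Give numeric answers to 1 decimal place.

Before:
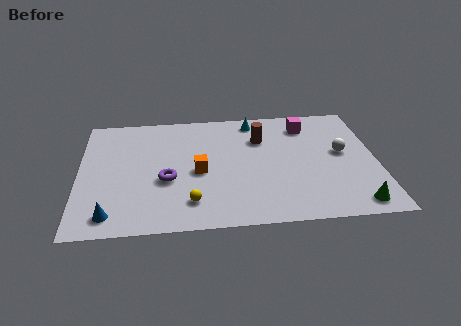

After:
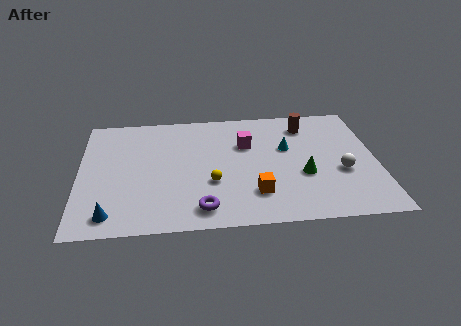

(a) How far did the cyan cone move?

2.8

From (8.3, 8.1) to (9.8, 5.7), the cyan cone covered √(1.5² + 2.4²) ≈ 2.8 units.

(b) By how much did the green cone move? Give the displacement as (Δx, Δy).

(-2.3, 2.4)

The green cone was at about (12.8, 1.1) and moved to about (10.5, 3.5).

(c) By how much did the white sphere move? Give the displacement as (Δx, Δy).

(-0.1, -1.5)

The white sphere started near (12.4, 5.1) and ended near (12.3, 3.6).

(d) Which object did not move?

the blue cone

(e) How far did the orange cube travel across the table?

3.2

The orange cube moved from about (5.6, 4.2) to (8.2, 2.3), a distance of √(2.6² + 1.9²) ≈ 3.2.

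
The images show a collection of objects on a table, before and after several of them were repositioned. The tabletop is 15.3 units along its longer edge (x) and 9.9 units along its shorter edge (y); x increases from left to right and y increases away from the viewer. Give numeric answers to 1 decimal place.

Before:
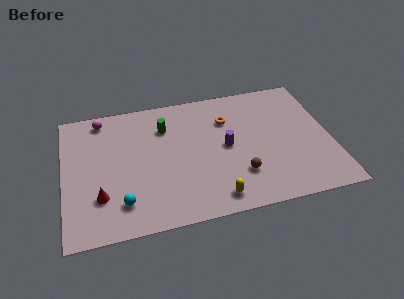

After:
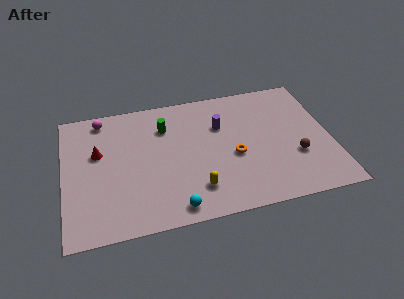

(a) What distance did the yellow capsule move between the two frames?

1.3

The yellow capsule was near (8.4, 1.3) before and (7.4, 2.2) after, so it travelled √(1.0² + 0.9²) ≈ 1.3 units.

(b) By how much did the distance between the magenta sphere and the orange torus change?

+1.3

They were about 7.4 units apart before and 8.7 after — 1.3 units further apart.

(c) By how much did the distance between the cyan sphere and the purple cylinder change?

-0.4

The distance was about 6.8 in the first image and 6.4 in the second, so they moved 0.4 units closer together.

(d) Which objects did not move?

the magenta sphere and the green cylinder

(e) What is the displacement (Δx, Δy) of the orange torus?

(0.2, -2.9)

The orange torus started near (9.5, 7.1) and ended near (9.7, 4.2).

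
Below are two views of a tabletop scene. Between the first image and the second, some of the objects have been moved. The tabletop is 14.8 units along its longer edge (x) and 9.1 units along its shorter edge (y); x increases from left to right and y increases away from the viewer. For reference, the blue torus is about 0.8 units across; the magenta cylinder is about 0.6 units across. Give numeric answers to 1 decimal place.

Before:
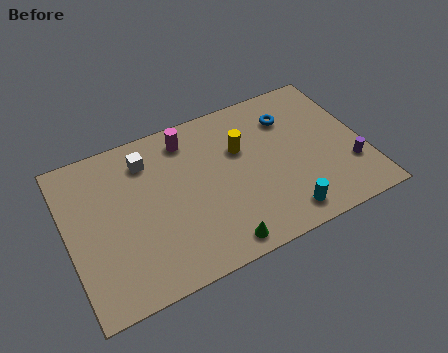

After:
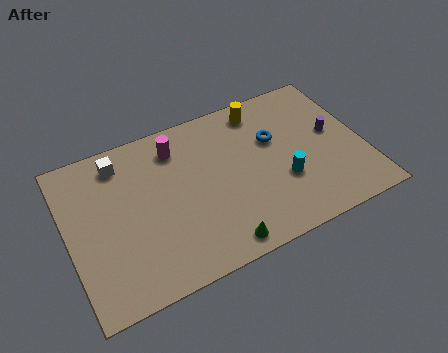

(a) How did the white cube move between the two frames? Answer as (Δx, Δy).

(-1.3, 0.4)

The white cube started near (4.2, 7.2) and ended near (2.9, 7.6).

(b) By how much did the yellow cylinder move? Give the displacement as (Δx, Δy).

(1.3, 1.9)

The yellow cylinder started near (8.8, 5.9) and ended near (10.1, 7.8).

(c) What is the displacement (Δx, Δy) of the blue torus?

(-0.9, -1.0)

From the two frames, the blue torus sits at roughly (11.4, 6.8) before and (10.5, 5.8) after.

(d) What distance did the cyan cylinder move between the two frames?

1.9

From (10.3, 1.3) to (10.6, 3.2), the cyan cylinder covered √(0.3² + 1.9²) ≈ 1.9 units.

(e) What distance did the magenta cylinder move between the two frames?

0.7

The magenta cylinder moved from about (6.3, 7.6) to (5.7, 7.3), a distance of √(0.6² + 0.3²) ≈ 0.7.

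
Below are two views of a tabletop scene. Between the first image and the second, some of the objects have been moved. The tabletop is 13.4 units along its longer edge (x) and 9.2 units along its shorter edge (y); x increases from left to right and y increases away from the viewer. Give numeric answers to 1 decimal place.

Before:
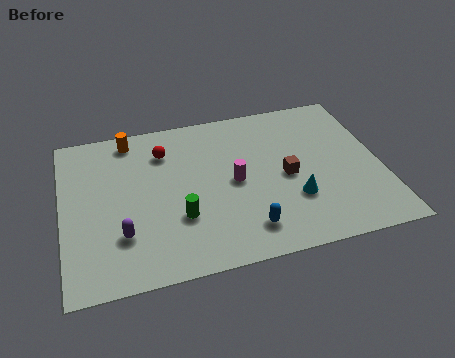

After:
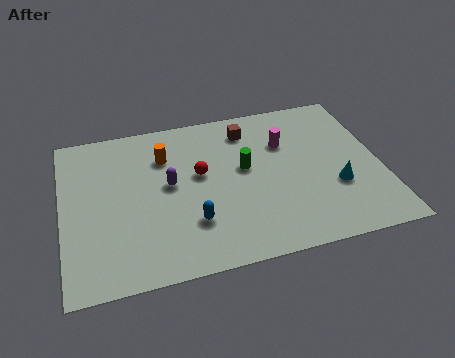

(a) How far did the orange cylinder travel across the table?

2.0

From (3.0, 8.1) to (4.4, 6.7), the orange cylinder covered √(1.4² + 1.4²) ≈ 2.0 units.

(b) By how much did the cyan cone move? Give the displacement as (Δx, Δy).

(1.8, 0.3)

The cyan cone started near (9.6, 2.9) and ended near (11.4, 3.2).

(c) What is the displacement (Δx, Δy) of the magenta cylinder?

(2.3, 1.8)

From the two frames, the magenta cylinder sits at roughly (7.2, 4.5) before and (9.5, 6.3) after.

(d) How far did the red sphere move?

2.2

The red sphere was near (4.4, 7.0) before and (5.8, 5.3) after, so it travelled √(1.4² + 1.7²) ≈ 2.2 units.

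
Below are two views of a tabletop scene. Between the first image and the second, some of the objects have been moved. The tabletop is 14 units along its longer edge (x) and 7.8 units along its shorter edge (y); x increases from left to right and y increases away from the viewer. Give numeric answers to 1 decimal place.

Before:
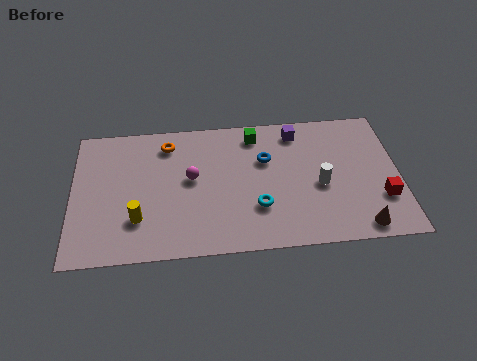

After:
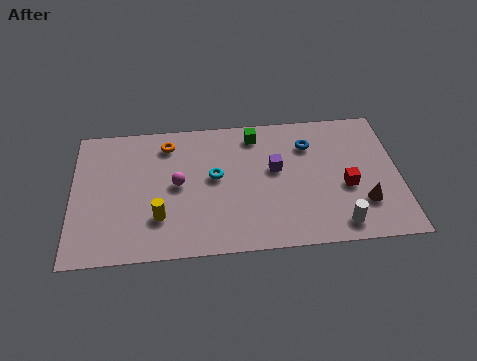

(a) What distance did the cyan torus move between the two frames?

2.6

The cyan torus moved from about (7.9, 2.4) to (6.1, 4.3), a distance of √(1.8² + 1.9²) ≈ 2.6.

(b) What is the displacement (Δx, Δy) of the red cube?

(-1.5, 0.8)

From the two frames, the red cube sits at roughly (13.2, 2.4) before and (11.7, 3.2) after.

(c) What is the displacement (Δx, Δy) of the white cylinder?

(0.7, -2.3)

From the two frames, the white cylinder sits at roughly (10.6, 3.4) before and (11.3, 1.1) after.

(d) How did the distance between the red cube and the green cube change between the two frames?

-1.7

The distance was about 6.8 in the first image and 5.1 in the second, so they moved 1.7 units closer together.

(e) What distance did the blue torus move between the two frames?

2.0

From (8.3, 5.1) to (10.2, 5.8), the blue torus covered √(1.9² + 0.7²) ≈ 2.0 units.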